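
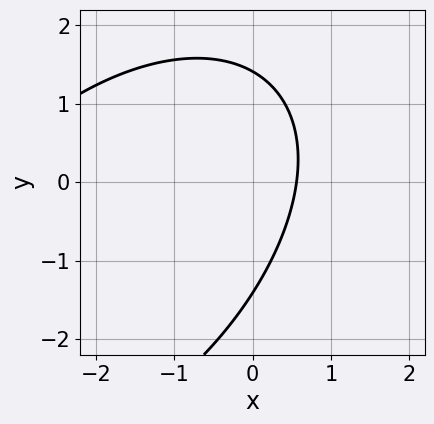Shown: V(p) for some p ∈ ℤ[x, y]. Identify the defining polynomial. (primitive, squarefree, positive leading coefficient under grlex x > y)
x^2 - x*y + y^2 + 3*x - 2

First, the degree is 2 — a generic line meets the curve in up to 2 points.
Finally, solving for integer coefficients yields p as stated.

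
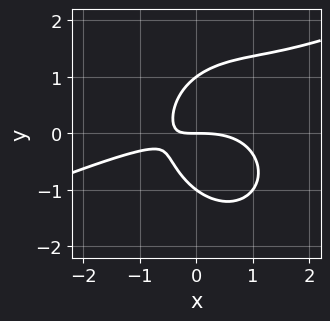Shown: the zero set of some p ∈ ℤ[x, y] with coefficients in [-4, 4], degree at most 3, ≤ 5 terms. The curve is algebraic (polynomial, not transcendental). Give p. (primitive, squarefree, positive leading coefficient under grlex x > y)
First, degree: the shape is more complex than any degree-2 curve, so deg p = 3.
Then, observable constraints: it crosses the x-axis at the gridline x = 0; among the integer gridlines, it crosses the y-axis at y ∈ {-1, 0, 1}.
Finally, matching integer coefficients to the picture gives p.

x^3 - 2*x^2*y - 2*y^3 + 3*x*y + 2*y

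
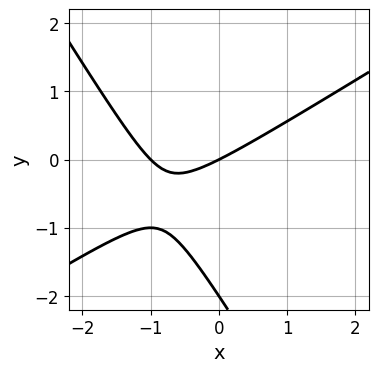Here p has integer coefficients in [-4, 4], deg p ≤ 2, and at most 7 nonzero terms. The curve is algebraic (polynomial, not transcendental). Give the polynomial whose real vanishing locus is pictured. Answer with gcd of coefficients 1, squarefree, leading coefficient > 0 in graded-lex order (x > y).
x^2 - x*y - y^2 + x - 2*y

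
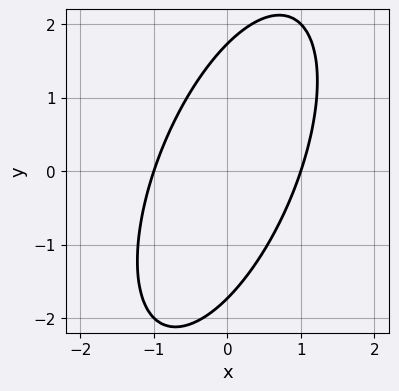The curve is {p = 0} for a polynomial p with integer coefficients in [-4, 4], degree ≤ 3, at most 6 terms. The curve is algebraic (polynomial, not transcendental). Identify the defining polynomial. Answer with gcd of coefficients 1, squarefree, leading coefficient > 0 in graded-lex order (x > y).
deg p = 2. A generic line meets the curve in up to 2 points.
Observable constraints: among the integer gridlines, it crosses the x-axis at x ∈ {-1, 1}.
Putting this together gives p.

3*x^2 - 2*x*y + y^2 - 3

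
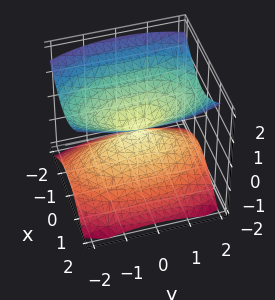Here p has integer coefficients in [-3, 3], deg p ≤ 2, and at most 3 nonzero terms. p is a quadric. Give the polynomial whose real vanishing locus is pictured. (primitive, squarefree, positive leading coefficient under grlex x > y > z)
First, there are 2 components.
Then, deg p = 2.
Then, symmetries: it's symmetric under z → −z, forcing even powers of z; the y ↦ −y reflection is a symmetry, so y appears only in even powers; mirror symmetry x ↦ −x ⇒ only even powers of x.
Next, reading off the gridlines: it meets the y-axis at y = 0 (among the integer gridlines); it meets the x-axis at x = 0 (among the integer gridlines); one z-axis crossing is at z = 0.
Finally, fitting integer coefficients to these (and the overall shape) gives p.

3*x^2 + y^2 - 3*z^2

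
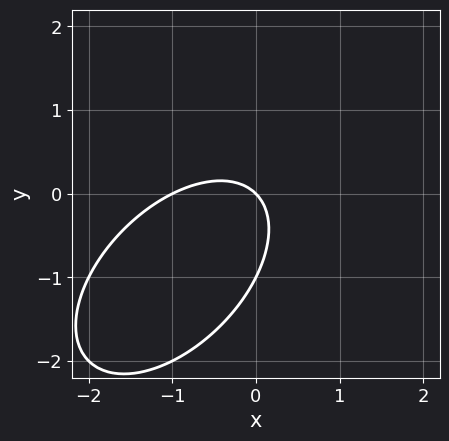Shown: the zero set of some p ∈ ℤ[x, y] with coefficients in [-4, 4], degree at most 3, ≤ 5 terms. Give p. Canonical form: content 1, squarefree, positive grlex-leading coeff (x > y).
x^2 - x*y + y^2 + x + y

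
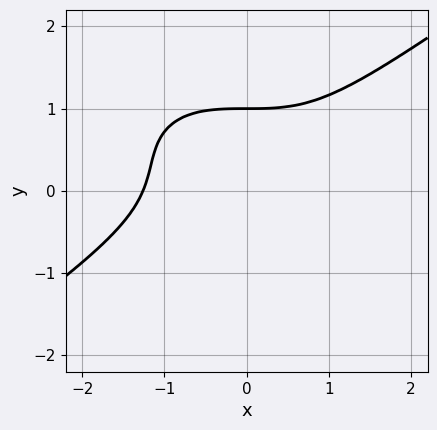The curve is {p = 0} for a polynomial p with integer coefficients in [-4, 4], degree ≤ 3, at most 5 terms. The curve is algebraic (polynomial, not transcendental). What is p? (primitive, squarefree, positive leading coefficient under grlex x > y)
First, the degree is 3 — a generic line meets the curve in up to 3 points.
Next, from the visible intercepts: it crosses the y-axis at the gridline y = 1.
Finally, putting this together gives p.

x^3 - 3*y^3 + 3*y^2 - 2*y + 2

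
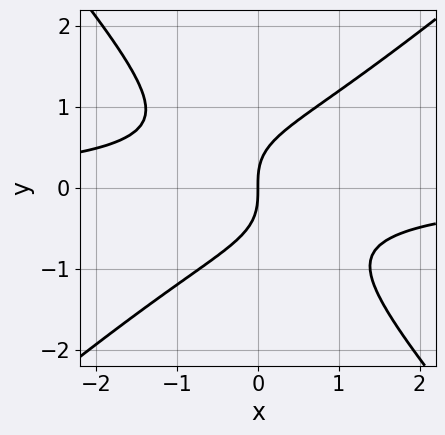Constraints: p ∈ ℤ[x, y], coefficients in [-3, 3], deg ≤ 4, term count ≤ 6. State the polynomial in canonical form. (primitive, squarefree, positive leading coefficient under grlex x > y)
3*x^2*y - x*y^2 - 3*y^3 + 3*x

1. Degree: the shape is more complex than any degree-2 curve, so deg p = 3.
2. From the axis intercepts and sections: it meets the x-axis at x = 0 (among the integer gridlines); it crosses the y-axis at the gridline y = 0.
3. Fitting integer coefficients to these (and the overall shape) gives p.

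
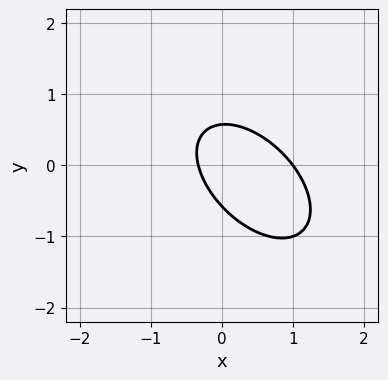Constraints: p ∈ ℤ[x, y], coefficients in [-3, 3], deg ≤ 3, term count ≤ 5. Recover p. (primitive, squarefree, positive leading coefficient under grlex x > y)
3*x^2 + 3*x*y + 3*y^2 - 2*x - 1

1. deg p = 2. A generic line meets the curve in up to 2 points.
2. From the axis intercepts and sections: it meets the x-axis at x = 1 (among the integer gridlines).
3. Matching integer coefficients to the picture gives p.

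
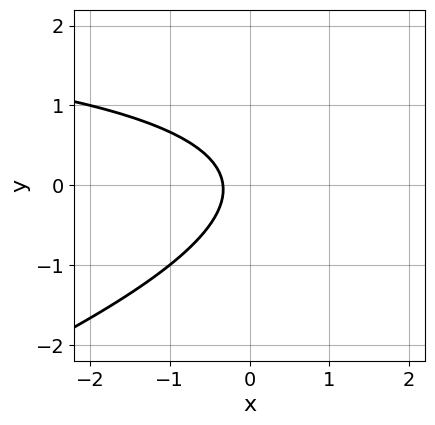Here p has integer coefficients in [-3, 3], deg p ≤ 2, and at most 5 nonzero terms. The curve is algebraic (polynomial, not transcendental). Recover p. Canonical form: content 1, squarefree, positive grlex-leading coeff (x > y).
x*y - 3*y^2 - 3*x - 1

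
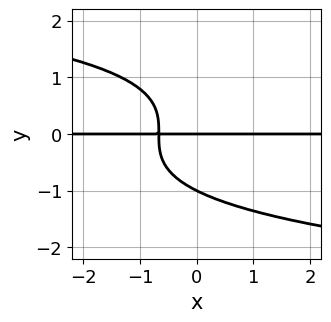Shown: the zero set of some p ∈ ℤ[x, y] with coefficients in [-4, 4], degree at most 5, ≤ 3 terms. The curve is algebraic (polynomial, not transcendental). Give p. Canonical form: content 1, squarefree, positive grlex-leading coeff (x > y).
2*y^4 + 3*x*y + 2*y

Degree: the shape is more complex than any degree-3 curve, so deg p = 4.
Checking where it meets the axes: every point of the x-axis in the box is on the curve; among the integer gridlines, it crosses the y-axis at y ∈ {-1, 0}.
Fitting integer coefficients to these (and the overall shape) gives p.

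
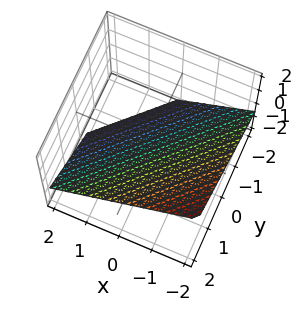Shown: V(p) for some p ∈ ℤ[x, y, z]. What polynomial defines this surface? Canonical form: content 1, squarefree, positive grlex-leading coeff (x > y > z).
2*x - 2*y + 3*z + 2

Degree: the surface is flat (a plane), so deg p = 1.
Against the integer gridlines: it meets the x-axis at x = -1 (among the integer gridlines); it meets the y-axis at y = 1 (among the integer gridlines).
The integer polynomial consistent with all of this is the stated p.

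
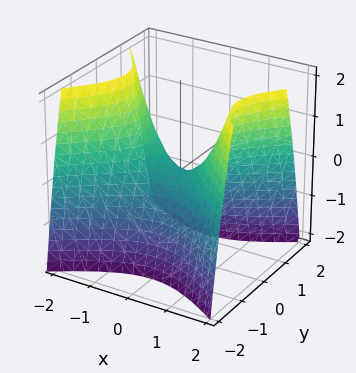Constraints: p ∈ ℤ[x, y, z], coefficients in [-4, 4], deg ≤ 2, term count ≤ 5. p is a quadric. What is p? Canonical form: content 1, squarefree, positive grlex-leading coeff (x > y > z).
2*x^2 - 3*y^2 - 2*z

The degree is 2 — a hyperbolic paraboloid; a quadric.
Symmetries: mirror symmetry y ↦ −y ⇒ only even powers of y; it's symmetric under x → −x, forcing even powers of x.
Checking where it meets the axes: it meets the z-axis at z = 0 (among the integer gridlines); it crosses the y-axis at the gridline y = 0; it meets the x-axis at x = 0 (among the integer gridlines).
Solving for integer coefficients yields p as stated.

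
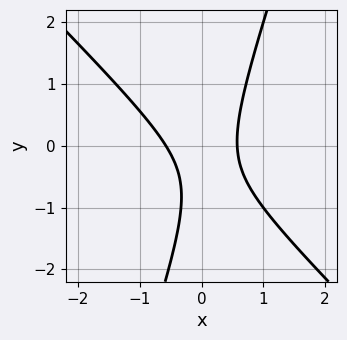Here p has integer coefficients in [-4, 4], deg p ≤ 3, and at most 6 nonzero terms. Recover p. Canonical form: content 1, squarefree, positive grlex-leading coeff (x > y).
3*x^2 + 2*x*y - y^2 - y - 1

1. Degree: the shape is more complex than any degree-1 curve, so deg p = 2.
2. From the axis intercepts and sections: no y-intercept at any integer in the box.
3. These observations pin down the coefficients.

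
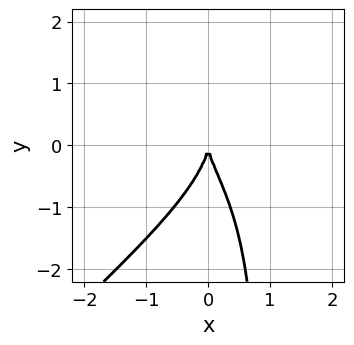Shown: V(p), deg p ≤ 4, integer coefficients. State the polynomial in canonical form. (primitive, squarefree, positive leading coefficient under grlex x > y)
x^2*y^2 - x*y^3 - x^2*y + y^3 + 3*x^2

First, the degree is 4 — no degree-3 curve has this shape.
Then, observable constraints: it crosses the x-axis at the gridline x = 0; it crosses the y-axis at the gridline y = 0.
Finally, solving for integer coefficients yields p as stated.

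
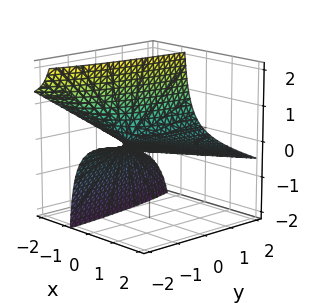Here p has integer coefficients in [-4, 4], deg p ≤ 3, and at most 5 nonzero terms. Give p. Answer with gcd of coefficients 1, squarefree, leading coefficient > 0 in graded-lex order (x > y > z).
x*y + 3*x*z + 3*z

(a) deg p = 2. A generic line meets the surface in up to 2 points.
(b) From the visible intercepts: one z-axis crossing is at z = 0; the visible x-axis segment lies entirely on the surface; the visible y-axis segment lies entirely on the surface.
(c) Together with the visible shape, these determine p as stated.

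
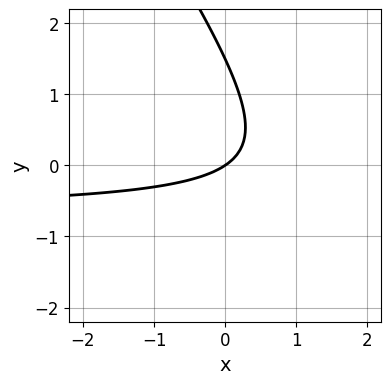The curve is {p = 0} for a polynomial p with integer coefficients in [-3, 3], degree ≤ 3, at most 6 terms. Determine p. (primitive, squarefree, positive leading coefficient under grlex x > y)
3*x*y + 2*y^2 + 2*x - 3*y

Degree: no degree-1 curve has this shape, so deg p = 2.
From the visible intercepts: it meets the x-axis at x = 0 (among the integer gridlines); it meets the y-axis at y = 0 (among the integer gridlines).
Solving for integer coefficients yields p as stated.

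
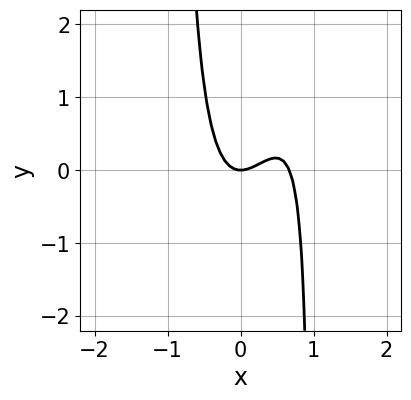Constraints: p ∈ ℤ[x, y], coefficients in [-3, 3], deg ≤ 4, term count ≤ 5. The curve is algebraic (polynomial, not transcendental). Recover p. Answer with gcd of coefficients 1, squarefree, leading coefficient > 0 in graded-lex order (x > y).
3*x^3 - x^2*y - 2*x^2 + y

deg p = 3.
From the axis intercepts and sections: it meets the x-axis at x = 0 (among the integer gridlines); it crosses the y-axis at the gridline y = 0.
Putting this together gives p.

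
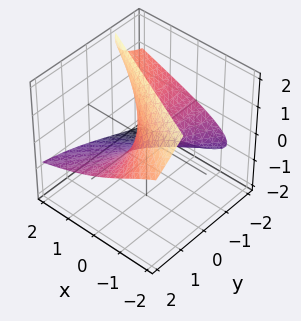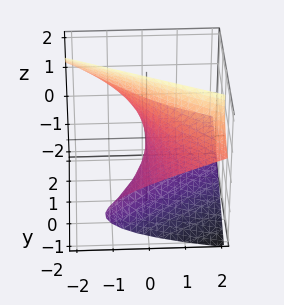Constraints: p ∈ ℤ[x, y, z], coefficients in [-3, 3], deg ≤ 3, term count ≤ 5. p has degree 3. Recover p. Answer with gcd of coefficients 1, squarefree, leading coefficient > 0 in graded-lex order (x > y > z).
1. Degree: the shape is more complex than any degree-2 surface, so deg p = 3.
2. From the axis intercepts and sections: one x-axis crossing is at x = 0; every point of the y-axis in the box is on the surface; the z-axis gridline crossings are at z ∈ {0, 2}.
3. Assembling these constraints gives the stated polynomial.

z^3 + 3*y*z - 2*z^2 + 3*x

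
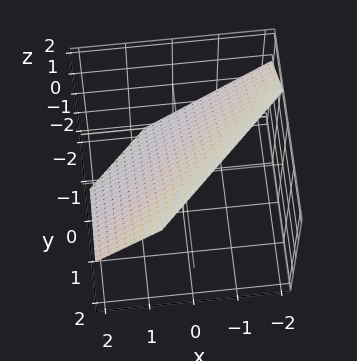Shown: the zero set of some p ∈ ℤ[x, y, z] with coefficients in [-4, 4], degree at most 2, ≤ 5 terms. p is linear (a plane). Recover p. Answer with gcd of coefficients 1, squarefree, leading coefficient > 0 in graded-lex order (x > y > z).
1. Degree: every cross-section is a straight line — this is a plane, so deg p = 1.
2. Solving for integer coefficients yields p as stated.

3*x - 3*y + 3*z - 2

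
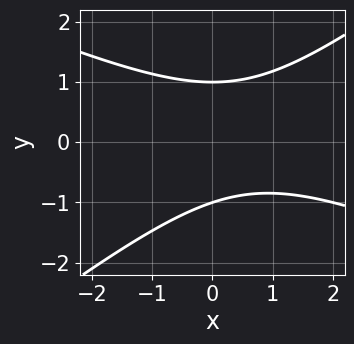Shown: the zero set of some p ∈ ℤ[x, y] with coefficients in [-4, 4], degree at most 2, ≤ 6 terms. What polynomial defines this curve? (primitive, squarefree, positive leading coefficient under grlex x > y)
(a) Degree: the shape is more complex than any degree-1 curve, so deg p = 2.
(b) Checking where it meets the axes: the y-axis gridline crossings are at y ∈ {-1, 1}; the curve avoids every integer x-axis point in the box.
(c) Matching integer coefficients to the picture gives p.

x^2 + x*y - 3*y^2 - x + 3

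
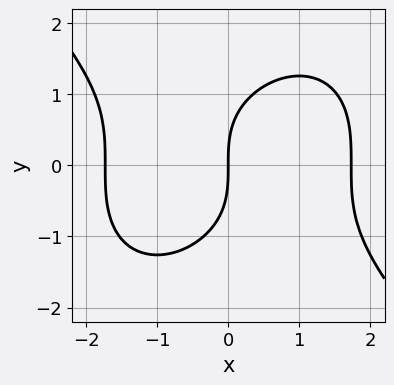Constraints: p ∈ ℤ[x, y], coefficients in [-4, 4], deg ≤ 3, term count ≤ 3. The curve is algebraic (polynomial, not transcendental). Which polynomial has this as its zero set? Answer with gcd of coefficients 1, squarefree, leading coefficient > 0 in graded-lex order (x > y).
1. deg p = 3. The shape is more complex than any degree-2 curve.
2. From the visible intercepts: it meets the y-axis at y = 0 (among the integer gridlines); one x-axis crossing is at x = 0.
3. Assembling these constraints gives the stated polynomial.

x^3 + y^3 - 3*x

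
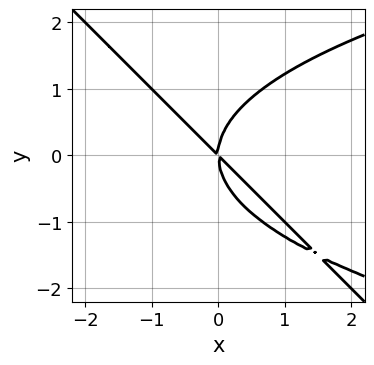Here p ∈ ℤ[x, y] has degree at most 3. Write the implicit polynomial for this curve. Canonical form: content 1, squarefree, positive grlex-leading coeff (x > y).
2*x*y^2 + 2*y^3 - 3*x^2 - 3*x*y

1. deg p = 3. The shape is more complex than any degree-2 curve.
2. From the visible intercepts: one x-axis crossing is at x = 0; it meets the y-axis at y = 0 (among the integer gridlines).
3. These observations pin down the coefficients.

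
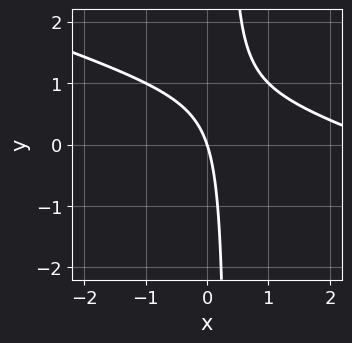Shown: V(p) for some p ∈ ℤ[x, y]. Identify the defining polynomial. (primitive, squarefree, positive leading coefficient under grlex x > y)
x^2 + 3*x*y - 3*x - y

First, deg p = 2. No degree-1 curve has this shape.
Next, checking where it meets the axes: one y-axis crossing is at y = 0; it meets the x-axis at x = 0 (among the integer gridlines).
Finally, these observations pin down the coefficients.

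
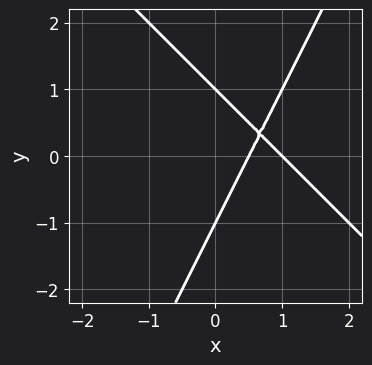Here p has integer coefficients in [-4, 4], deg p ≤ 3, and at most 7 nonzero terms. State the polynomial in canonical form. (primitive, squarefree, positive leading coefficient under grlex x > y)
The degree is 2 — a generic line meets the curve in up to 2 points.
Reading off the gridlines: it crosses the x-axis at the gridline x = 1; among the integer gridlines, it crosses the y-axis at y ∈ {-1, 1}.
Solving for integer coefficients yields p as stated.

2*x^2 + x*y - y^2 - 3*x + 1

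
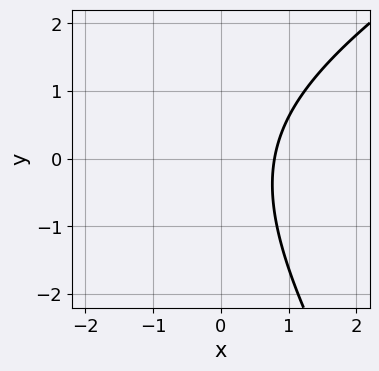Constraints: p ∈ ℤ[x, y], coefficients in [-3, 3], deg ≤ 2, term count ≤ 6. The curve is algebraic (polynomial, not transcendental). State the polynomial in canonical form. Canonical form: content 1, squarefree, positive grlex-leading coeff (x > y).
deg p = 2. A generic line meets the curve in up to 2 points.
From the axis intercepts and sections: it misses every integer gridline on the y-axis.
Fitting integer coefficients to these (and the overall shape) gives p.

x^2 - x*y - y^2 + 3*x - 3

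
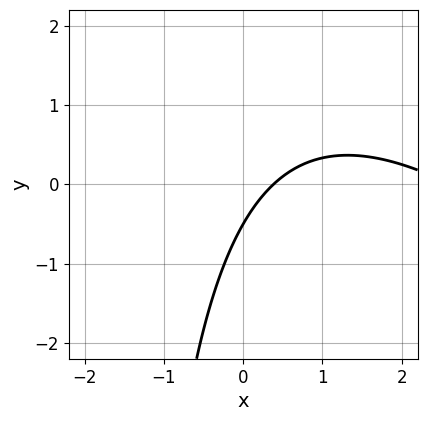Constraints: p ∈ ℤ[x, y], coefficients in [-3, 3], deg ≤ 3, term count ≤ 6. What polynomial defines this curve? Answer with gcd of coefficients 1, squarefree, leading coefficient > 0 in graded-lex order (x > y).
First, degree: no degree-1 curve has this shape, so deg p = 2.
Finally, the integer polynomial consistent with all of this is the stated p.

x^2 + x*y - 3*x + 2*y + 1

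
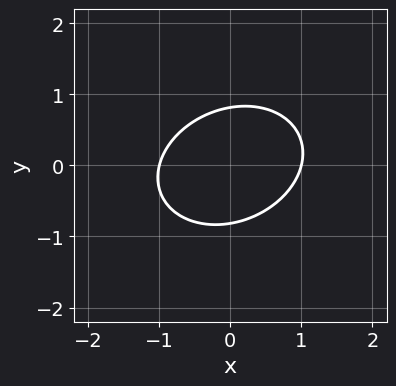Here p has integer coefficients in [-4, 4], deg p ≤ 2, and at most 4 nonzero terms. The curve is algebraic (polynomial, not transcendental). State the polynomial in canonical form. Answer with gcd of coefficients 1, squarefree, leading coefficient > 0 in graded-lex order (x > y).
2*x^2 - x*y + 3*y^2 - 2

1. deg p = 2.
2. Against the integer gridlines: the x-axis gridline crossings are at x ∈ {-1, 1}.
3. Together with the visible shape, these determine p as stated.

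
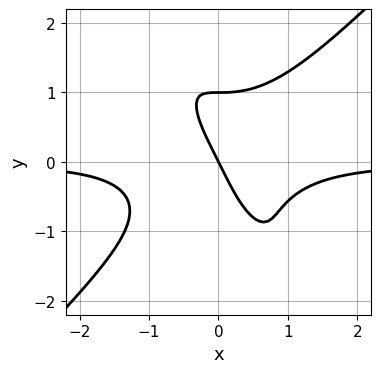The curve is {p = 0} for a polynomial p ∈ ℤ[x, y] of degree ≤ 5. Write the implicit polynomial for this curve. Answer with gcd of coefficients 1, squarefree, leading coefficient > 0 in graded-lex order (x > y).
The degree is 4 — a generic line meets the curve in up to 4 points.
Reading off the gridlines: the y-axis gridline crossings are at y ∈ {0, 1}; it meets the x-axis at x = 0 (among the integer gridlines).
Solving for integer coefficients yields p as stated.

3*x^3*y - 2*x*y^3 - y^4 + 2*x + y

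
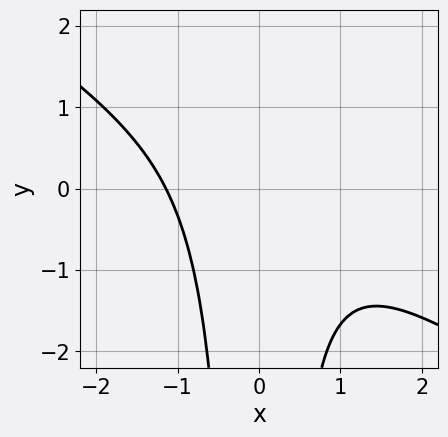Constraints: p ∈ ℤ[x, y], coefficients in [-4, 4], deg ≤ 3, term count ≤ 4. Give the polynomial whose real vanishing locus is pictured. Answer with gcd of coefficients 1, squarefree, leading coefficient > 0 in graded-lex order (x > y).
1. The degree is 3 — a generic line meets the curve in up to 3 points.
2. Reading off the gridlines: it misses every integer gridline on the y-axis.
3. Matching integer coefficients to the picture gives p.

2*x^3 + 3*x^2*y + 3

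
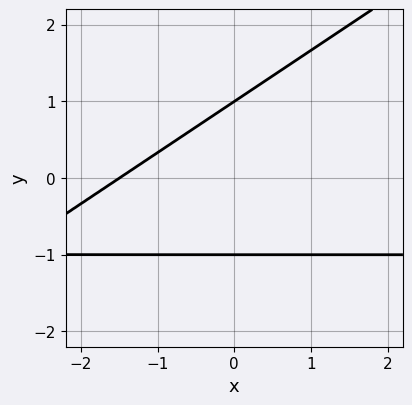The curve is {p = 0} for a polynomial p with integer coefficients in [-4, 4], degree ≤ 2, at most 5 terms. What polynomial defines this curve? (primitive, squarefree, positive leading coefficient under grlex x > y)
(a) Degree: the shape is more complex than any degree-1 curve, so deg p = 2.
(b) From the visible intercepts: among the integer gridlines, it crosses the y-axis at y ∈ {-1, 1}.
(c) Putting this together gives p.

2*x*y - 3*y^2 + 2*x + 3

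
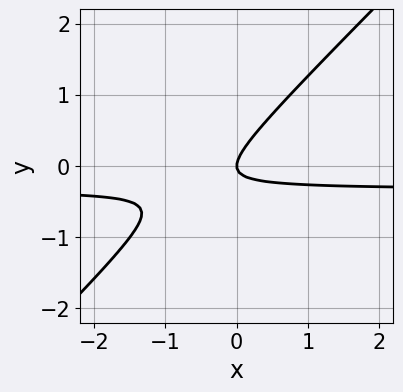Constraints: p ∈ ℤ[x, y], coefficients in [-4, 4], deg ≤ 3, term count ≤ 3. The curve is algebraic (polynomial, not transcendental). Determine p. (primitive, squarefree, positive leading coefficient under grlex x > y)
3*x*y - 3*y^2 + x

1. The degree is 2 — no degree-1 curve has this shape.
2. Reading off the gridlines: it crosses the y-axis at the gridline y = 0; it meets the x-axis at x = 0 (among the integer gridlines).
3. Solving for integer coefficients yields p as stated.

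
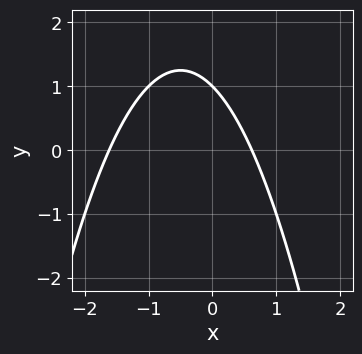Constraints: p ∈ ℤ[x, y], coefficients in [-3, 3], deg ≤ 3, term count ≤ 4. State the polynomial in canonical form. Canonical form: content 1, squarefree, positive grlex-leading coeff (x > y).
1. deg p = 2. No degree-1 curve has this shape.
2. Against the integer gridlines: one y-axis crossing is at y = 1.
3. These observations pin down the coefficients.

x^2 + x + y - 1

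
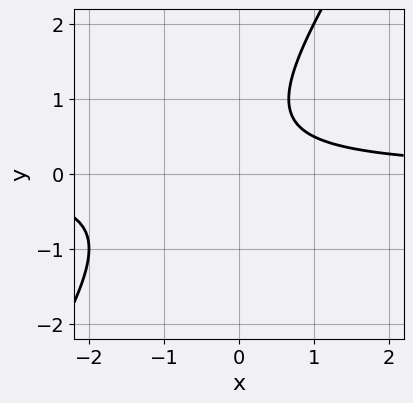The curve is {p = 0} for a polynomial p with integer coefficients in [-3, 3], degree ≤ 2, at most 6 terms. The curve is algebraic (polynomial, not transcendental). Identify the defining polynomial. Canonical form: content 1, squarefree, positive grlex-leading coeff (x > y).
1. The degree is 2 — a generic line meets the curve in up to 2 points.
2. From the visible intercepts: it misses every integer gridline on the x-axis; no y-intercept at any integer in the box.
3. Solving for integer coefficients yields p as stated.

3*x*y - 2*y^2 + 2*y - 2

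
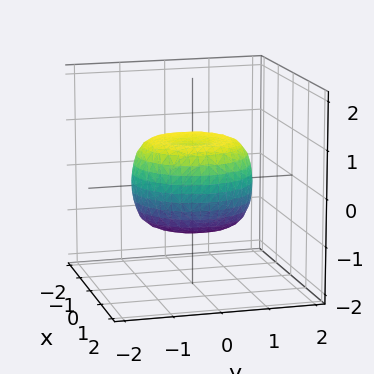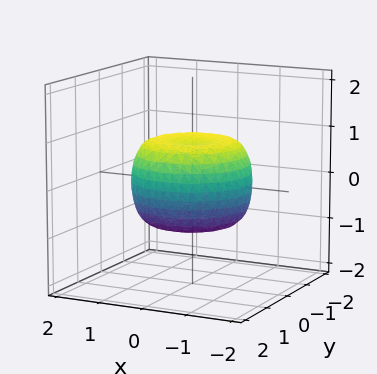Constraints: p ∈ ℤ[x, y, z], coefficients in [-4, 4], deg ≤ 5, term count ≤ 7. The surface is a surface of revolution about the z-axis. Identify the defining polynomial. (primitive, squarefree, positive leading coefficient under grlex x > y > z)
2*x^4 + 4*x^2*y^2 + 2*y^4 - 2*x^2 - 2*y^2 + 3*z^2 - 2

1. deg p = 4. No degree-3 surface has this shape.
2. By symmetry, the z-axis is an axis of rotation, so x and y enter only as x² + y².
3. Reading off the gridlines: a circular section at z = 0 has radius between 1 and 2.
4. Assembling these constraints gives the stated polynomial.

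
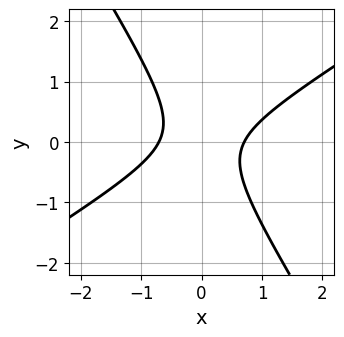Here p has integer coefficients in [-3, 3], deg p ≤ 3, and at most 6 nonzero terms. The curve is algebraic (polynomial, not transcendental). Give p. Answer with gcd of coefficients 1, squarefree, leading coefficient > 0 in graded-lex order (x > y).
2*x^2 - 2*x*y - 2*y^2 - 1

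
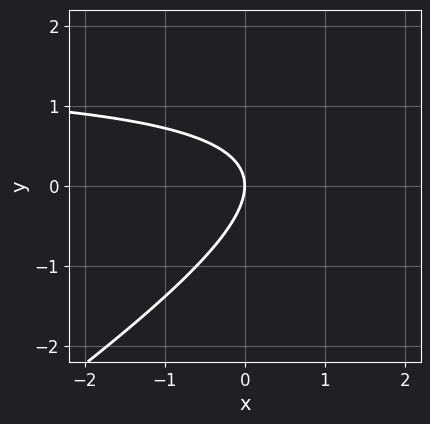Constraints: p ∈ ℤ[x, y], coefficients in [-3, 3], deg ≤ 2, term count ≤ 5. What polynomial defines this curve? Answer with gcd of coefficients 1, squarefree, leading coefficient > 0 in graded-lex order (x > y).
Degree: a generic line meets the curve in up to 2 points, so deg p = 2.
Reading off the gridlines: it meets the y-axis at y = 0 (among the integer gridlines); it meets the x-axis at x = 0 (among the integer gridlines).
Together with the visible shape, these determine p as stated.

2*x*y - 3*y^2 - 3*x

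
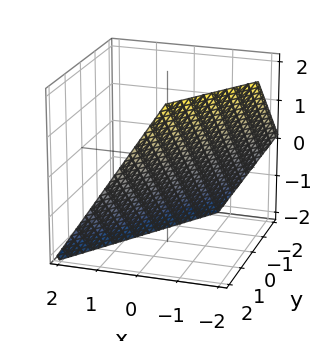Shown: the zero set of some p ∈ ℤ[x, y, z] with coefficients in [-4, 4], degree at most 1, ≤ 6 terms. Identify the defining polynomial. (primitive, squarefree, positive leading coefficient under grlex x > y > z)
The degree is 1 — every cross-section is a straight line — this is a plane.
Observable constraints: it meets the z-axis at z = -1 (among the integer gridlines); one y-axis crossing is at y = 1.
Assembling these constraints gives the stated polynomial.

3*x - 2*y + 2*z + 2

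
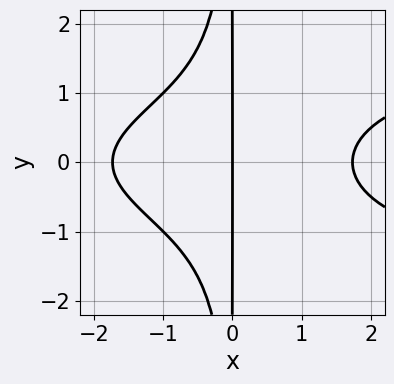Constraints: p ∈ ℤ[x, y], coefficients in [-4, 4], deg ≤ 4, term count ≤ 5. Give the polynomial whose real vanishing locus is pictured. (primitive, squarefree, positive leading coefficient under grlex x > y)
(a) The degree is 4 — no degree-3 curve has this shape.
(b) Symmetries: the y ↦ −y reflection is a symmetry, so y appears only in even powers.
(c) Observable constraints: it crosses the x-axis at the gridline x = 0; every point of the y-axis in the box is on the curve.
(d) The integer polynomial consistent with all of this is the stated p.

2*x^2*y^2 - x^3 + 3*x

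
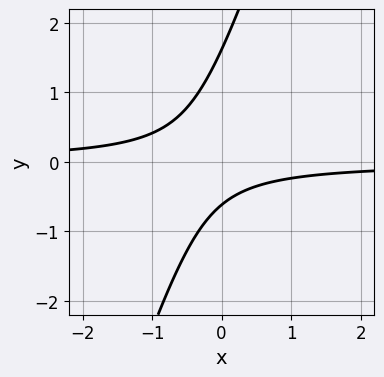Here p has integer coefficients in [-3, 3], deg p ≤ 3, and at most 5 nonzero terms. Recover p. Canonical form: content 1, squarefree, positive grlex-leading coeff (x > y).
The degree is 2 — no degree-1 curve has this shape.
From the visible intercepts: the curve avoids every integer x-axis point in the box.
Fitting integer coefficients to these (and the overall shape) gives p.

3*x*y - y^2 + y + 1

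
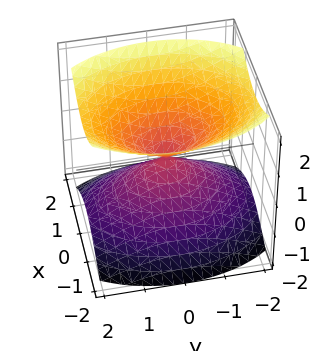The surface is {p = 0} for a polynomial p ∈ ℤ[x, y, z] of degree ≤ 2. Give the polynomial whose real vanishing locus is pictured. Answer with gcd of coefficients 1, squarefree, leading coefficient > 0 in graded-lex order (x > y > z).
(a) There are 2 components. They look like related sheets of one shape, so recover p as a whole.
(b) deg p = 2. A double cone through the origin; a quadric.
(c) Symmetries: mirror symmetry z ↦ −z ⇒ only even powers of z; mirror symmetry y ↦ −y ⇒ only even powers of y; the x ↦ −x reflection is a symmetry, so x appears only in even powers.
(d) From the visible intercepts: it crosses the y-axis at the gridline y = 0; it meets the x-axis at x = 0 (among the integer gridlines).
(e) Assembling these constraints gives the stated polynomial.

2*x^2 + y^2 - 2*z^2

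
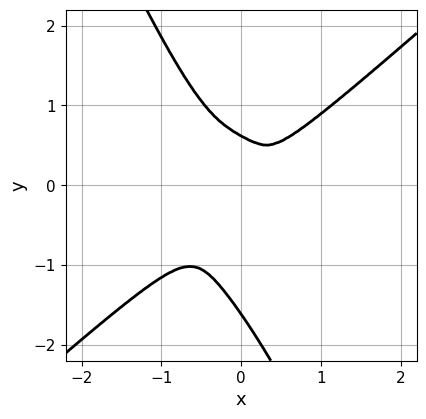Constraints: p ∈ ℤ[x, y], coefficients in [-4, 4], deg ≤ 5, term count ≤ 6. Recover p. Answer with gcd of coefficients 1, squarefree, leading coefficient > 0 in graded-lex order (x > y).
2*x^4 - 2*x*y^3 - y^4 - y^3 + y^2

First, the degree is 4 — the shape is more complex than any degree-3 curve.
Finally, putting this together gives p.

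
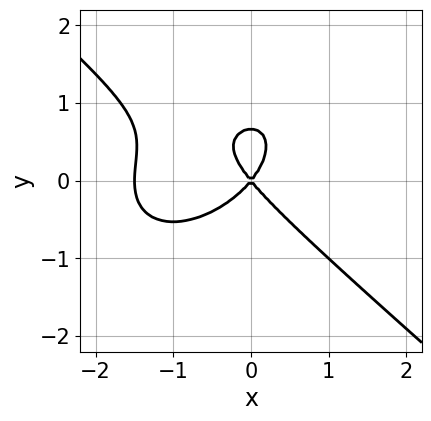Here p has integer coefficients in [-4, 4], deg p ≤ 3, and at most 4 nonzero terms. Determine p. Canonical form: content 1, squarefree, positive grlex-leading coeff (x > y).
(a) Degree: the shape is more complex than any degree-2 curve, so deg p = 3.
(b) Reading off the gridlines: it crosses the y-axis at the gridline y = 0; it meets the x-axis at x = 0 (among the integer gridlines).
(c) Together with the visible shape, these determine p as stated.

2*x^3 + 3*y^3 + 3*x^2 - 2*y^2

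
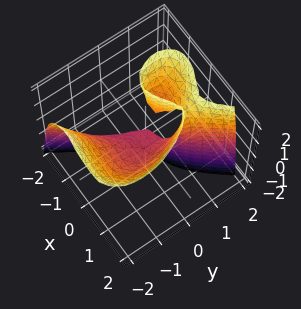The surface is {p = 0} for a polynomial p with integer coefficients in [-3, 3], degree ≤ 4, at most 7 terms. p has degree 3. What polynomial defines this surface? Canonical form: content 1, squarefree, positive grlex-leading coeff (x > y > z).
2*x^3 - y^3 - x*z + 2*y*z - z

The degree is 3 — the shape is more complex than any degree-2 surface.
Reading off the gridlines: it crosses the y-axis at the gridline y = 0; it meets the x-axis at x = 0 (among the integer gridlines).
Putting this together gives p.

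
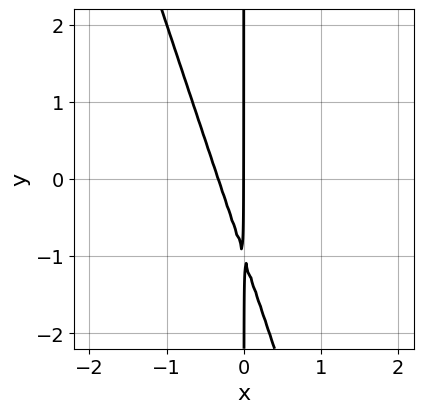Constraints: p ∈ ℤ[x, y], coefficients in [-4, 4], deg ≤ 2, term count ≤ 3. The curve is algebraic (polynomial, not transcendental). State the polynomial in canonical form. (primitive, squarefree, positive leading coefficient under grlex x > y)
3*x^2 + x*y + x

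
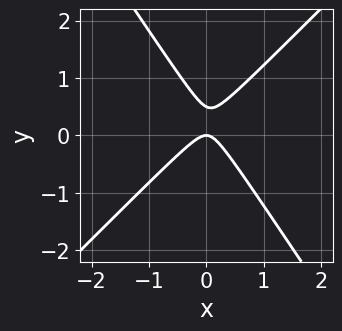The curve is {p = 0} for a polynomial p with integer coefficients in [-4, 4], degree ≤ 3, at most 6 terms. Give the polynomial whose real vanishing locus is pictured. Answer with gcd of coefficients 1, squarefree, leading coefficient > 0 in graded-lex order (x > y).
3*x^2 - x*y - 2*y^2 + y

1. The degree is 2 — no degree-1 curve has this shape.
2. Checking where it meets the axes: it meets the y-axis at y = 0 (among the integer gridlines); one x-axis crossing is at x = 0.
3. Assembling these constraints gives the stated polynomial.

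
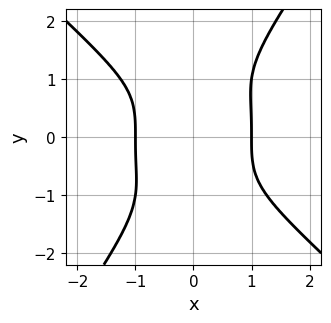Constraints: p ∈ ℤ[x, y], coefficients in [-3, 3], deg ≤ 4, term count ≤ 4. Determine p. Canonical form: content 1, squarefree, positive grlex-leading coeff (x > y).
1. deg p = 4. A generic line meets the curve in up to 4 points.
2. Against the integer gridlines: among the integer gridlines, it crosses the x-axis at x ∈ {-1, 1}; it misses every integer gridline on the y-axis.
3. Fitting integer coefficients to these (and the overall shape) gives p.

3*x^4 + 2*x*y^3 - 2*y^4 - 3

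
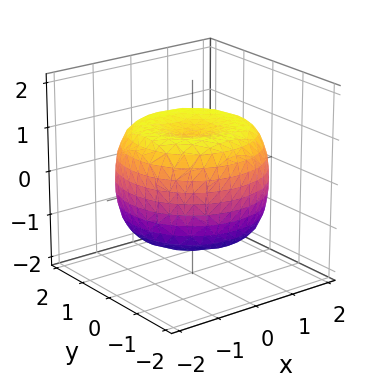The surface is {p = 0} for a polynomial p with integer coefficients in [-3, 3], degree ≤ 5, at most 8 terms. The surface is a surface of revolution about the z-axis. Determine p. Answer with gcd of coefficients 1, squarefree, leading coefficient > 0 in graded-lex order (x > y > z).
x^4 + 2*x^2*y^2 + y^4 - 2*x^2 - 2*y^2 + 2*z^2 - 2

(a) Degree: a generic line meets the surface in up to 4 points, so deg p = 4.
(b) Symmetries: rotational symmetry about the z-axis ⇒ p depends on x, y only through x² + y².
(c) Checking where it meets the axes: a circular section at z = 1 has radius between 1 and 2; the z-axis gridline crossings are at z ∈ {-1, 1}.
(d) The integer polynomial consistent with all of this is the stated p.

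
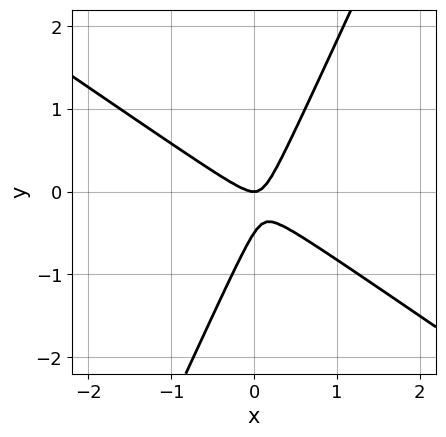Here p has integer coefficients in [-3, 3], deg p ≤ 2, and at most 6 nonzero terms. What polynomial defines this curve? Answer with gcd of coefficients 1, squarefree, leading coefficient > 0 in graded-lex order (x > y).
The degree is 2 — the shape is more complex than any degree-1 curve.
Observable constraints: it crosses the y-axis at the gridline y = 0; one x-axis crossing is at x = 0.
These observations pin down the coefficients.

3*x^2 + 3*x*y - 2*y^2 - y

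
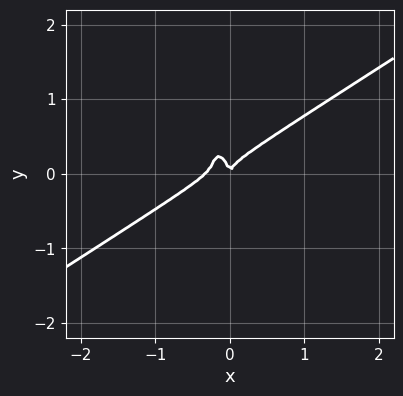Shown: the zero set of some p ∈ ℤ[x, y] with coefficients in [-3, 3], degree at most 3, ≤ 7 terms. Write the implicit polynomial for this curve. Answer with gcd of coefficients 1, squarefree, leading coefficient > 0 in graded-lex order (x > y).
3*x^3 - 3*x^2*y - 2*x*y^2 - y^3 + x^2

deg p = 3.
Checking where it meets the axes: one y-axis crossing is at y = 0; one x-axis crossing is at x = 0.
These observations pin down the coefficients.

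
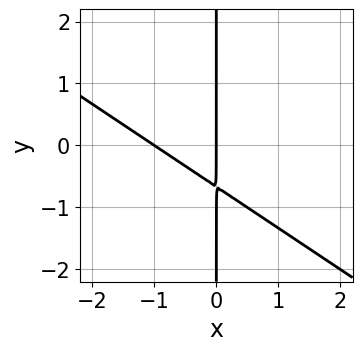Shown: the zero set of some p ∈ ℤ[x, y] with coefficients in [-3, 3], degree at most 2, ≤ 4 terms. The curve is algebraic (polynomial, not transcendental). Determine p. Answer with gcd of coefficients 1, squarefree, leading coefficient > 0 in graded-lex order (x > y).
2*x^2 + 3*x*y + 2*x

1. Degree: a generic line meets the curve in up to 2 points, so deg p = 2.
2. Checking where it meets the axes: among the integer gridlines, it crosses the x-axis at x ∈ {-1, 0}; the visible y-axis segment lies entirely on the curve.
3. Solving for integer coefficients yields p as stated.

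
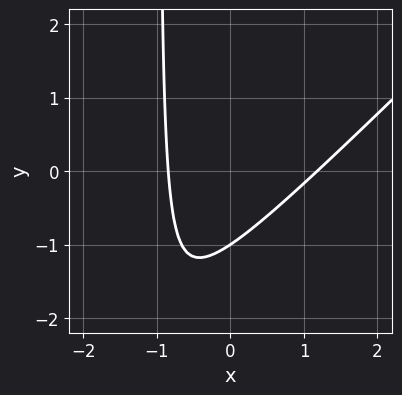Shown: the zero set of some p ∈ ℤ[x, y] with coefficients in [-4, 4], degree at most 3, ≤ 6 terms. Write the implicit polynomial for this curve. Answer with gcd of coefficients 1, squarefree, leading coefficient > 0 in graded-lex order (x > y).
(a) Degree: a generic line meets the curve in up to 2 points, so deg p = 2.
(b) Checking where it meets the axes: one y-axis crossing is at y = -1.
(c) These observations pin down the coefficients.

3*x^2 - 3*x*y - x - 3*y - 3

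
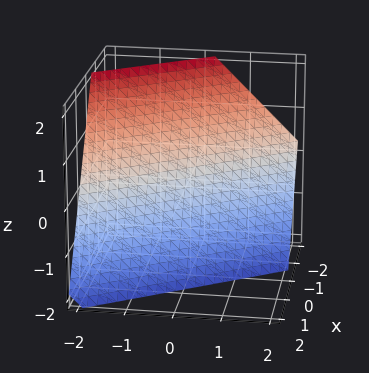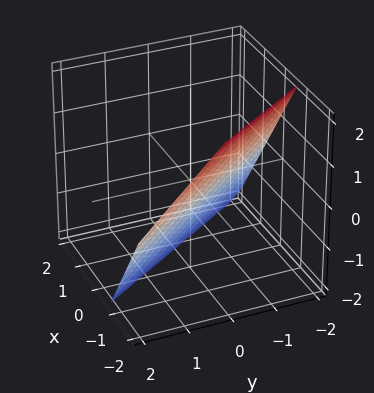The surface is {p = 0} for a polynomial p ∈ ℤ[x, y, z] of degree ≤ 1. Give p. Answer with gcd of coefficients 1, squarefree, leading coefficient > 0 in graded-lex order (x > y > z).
(a) Degree: the surface is flat (a plane), so deg p = 1.
(b) Observable constraints: one z-axis crossing is at z = -1; it meets the y-axis at y = -1 (among the integer gridlines).
(c) The integer polynomial consistent with all of this is the stated p.

3*x + 2*y + 2*z + 2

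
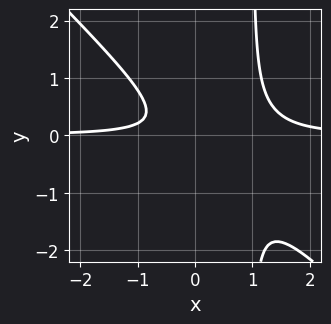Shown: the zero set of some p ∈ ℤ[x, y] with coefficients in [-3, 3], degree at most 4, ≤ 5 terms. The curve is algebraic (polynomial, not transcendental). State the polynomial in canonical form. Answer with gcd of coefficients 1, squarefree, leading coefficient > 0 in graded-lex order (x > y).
(a) Degree: no degree-2 curve has this shape, so deg p = 3.
(b) Observable constraints: it misses every integer gridline on the x-axis; no y-intercept at any integer in the box.
(c) Solving for integer coefficients yields p as stated.

3*x^2*y + 3*x*y^2 - 3*x*y - 3*y^2 - 1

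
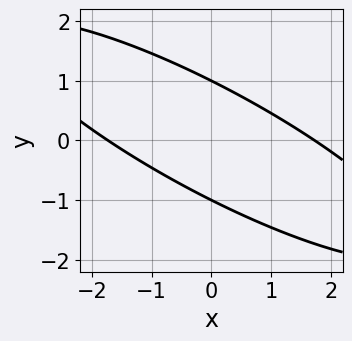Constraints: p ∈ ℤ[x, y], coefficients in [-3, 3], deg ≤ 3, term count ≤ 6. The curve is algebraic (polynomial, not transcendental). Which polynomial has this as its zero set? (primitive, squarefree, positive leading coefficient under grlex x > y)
x^2 + 3*x*y + 3*y^2 - 3

1. The degree is 2 — a generic line meets the curve in up to 2 points.
2. From the visible intercepts: the y-axis gridline crossings are at y ∈ {-1, 1}.
3. Matching integer coefficients to the picture gives p.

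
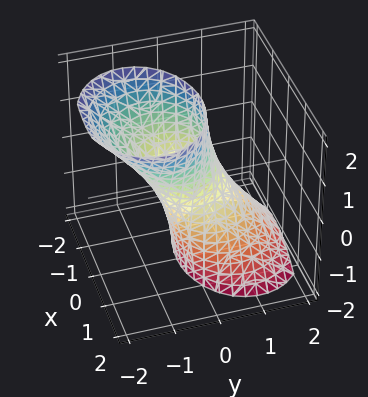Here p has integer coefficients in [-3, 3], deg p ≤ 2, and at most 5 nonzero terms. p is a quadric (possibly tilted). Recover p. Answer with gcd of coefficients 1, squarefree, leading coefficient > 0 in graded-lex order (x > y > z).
The degree is 2 — the shape is more complex than any degree-1 surface.
From the visible intercepts: the surface avoids every integer z-axis point in the box; the x-axis gridline crossings are at x ∈ {-1, 1}.
Assembling these constraints gives the stated polynomial.

2*x^2 + 3*y^2 + 3*y*z - 2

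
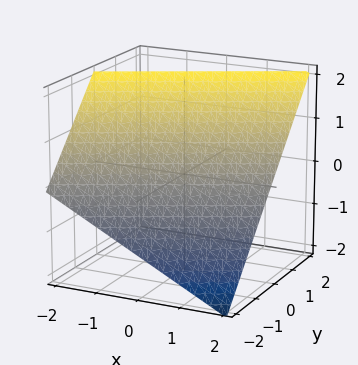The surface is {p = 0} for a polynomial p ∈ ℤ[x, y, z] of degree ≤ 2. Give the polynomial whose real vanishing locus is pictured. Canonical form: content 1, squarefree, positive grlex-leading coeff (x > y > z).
x - 2*y + 2*z - 2

deg p = 1.
Checking where it meets the axes: it crosses the z-axis at the gridline z = 1; one y-axis crossing is at y = -1; it crosses the x-axis at the gridline x = 2.
Putting this together gives p.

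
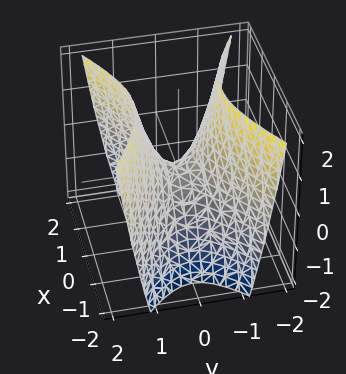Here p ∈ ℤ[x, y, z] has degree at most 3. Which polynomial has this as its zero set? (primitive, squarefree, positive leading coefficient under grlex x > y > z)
First, deg p = 2.
Then, symmetries: the x ↦ −x reflection is a symmetry, so x appears only in even powers; the y ↦ −y reflection is a symmetry, so y appears only in even powers.
Then, against the integer gridlines: it crosses the y-axis at the gridline y = 0; it crosses the z-axis at the gridline z = 0.
Finally, fitting integer coefficients to these (and the overall shape) gives p.

x^2 - 2*y^2 + z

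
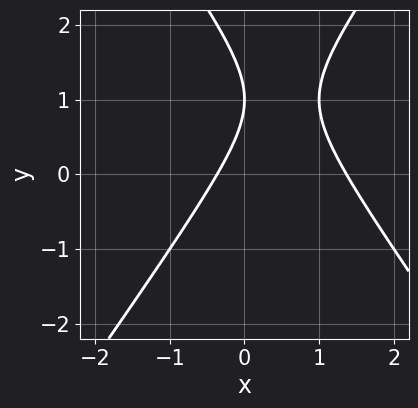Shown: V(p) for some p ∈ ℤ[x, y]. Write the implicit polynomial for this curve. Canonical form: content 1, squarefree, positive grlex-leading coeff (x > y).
2*x^2 - y^2 - 2*x + 2*y - 1

First, degree: a generic line meets the curve in up to 2 points, so deg p = 2.
Next, against the integer gridlines: it crosses the y-axis at the gridline y = 1.
Finally, the integer polynomial consistent with all of this is the stated p.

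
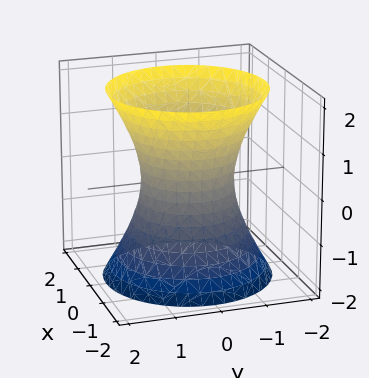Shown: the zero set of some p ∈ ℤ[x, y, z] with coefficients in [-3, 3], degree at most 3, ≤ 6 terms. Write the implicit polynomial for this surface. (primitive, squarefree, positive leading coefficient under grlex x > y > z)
First, degree: one connected sheet with a waist; a quadric, so deg p = 2.
Next, symmetry: every cross-section ⟂ z is a circle, so x, y appear only via x² + y²; the z ↦ −z reflection is a symmetry, so z appears only in even powers.
Then, reading off the gridlines: it misses every integer gridline on the z-axis; a circular section at z = 2 has radius between 1 and 2; among the integer gridlines, it crosses the x-axis at x ∈ {-1, 1}.
Finally, assembling these constraints gives the stated polynomial. Check: (0, -1, 0) on the y-axis lies on the surface, and p(0, -1, 0) = 0. ✓

2*x^2 + 2*y^2 - z^2 - 2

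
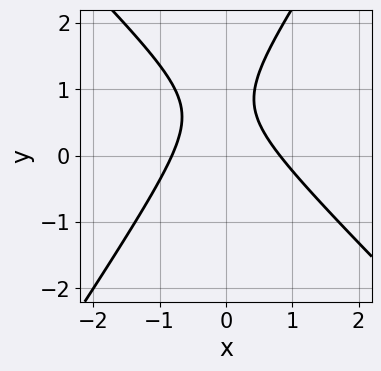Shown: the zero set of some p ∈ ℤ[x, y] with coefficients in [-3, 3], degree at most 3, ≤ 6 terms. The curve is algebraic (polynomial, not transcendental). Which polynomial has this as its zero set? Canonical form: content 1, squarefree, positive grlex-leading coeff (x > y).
(a) The degree is 2 — the shape is more complex than any degree-1 curve.
(b) Reading off the gridlines: it misses every integer gridline on the y-axis.
(c) Solving for integer coefficients yields p as stated.

3*x^2 + x*y - 2*y^2 + 3*y - 2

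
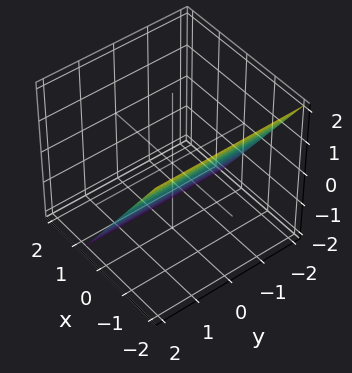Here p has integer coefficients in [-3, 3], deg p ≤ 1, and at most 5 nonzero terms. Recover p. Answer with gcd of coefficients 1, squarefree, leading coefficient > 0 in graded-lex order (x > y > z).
3*x + 2*z + 2

(a) Degree: every cross-section is a straight line — this is a plane, so deg p = 1.
(b) Against the integer gridlines: the surface avoids every integer y-axis point in the box; it crosses the z-axis at the gridline z = -1.
(c) Solving for integer coefficients yields p as stated.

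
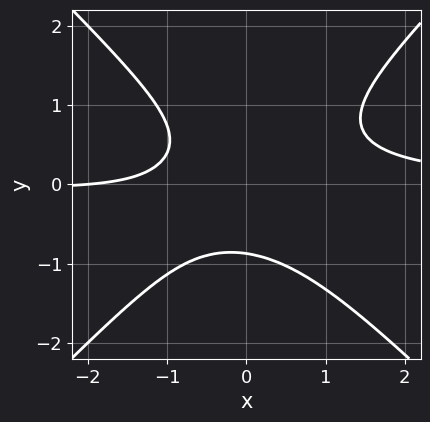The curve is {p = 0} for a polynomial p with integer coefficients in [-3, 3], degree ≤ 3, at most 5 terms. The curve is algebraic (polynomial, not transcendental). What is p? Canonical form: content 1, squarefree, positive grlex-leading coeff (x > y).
Degree: no degree-2 curve has this shape, so deg p = 3.
Observable constraints: one x-axis crossing is at x = -2.
Assembling these constraints gives the stated polynomial.

3*x^2*y - 3*y^3 - x - 2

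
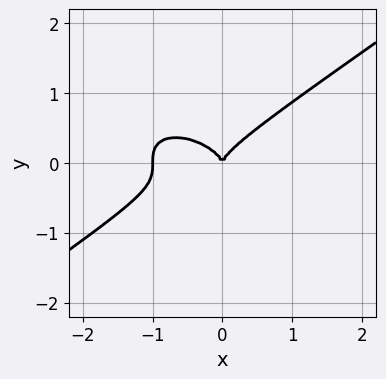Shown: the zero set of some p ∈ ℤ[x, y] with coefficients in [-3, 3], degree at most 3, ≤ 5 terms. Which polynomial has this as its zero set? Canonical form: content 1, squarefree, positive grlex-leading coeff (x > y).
x^3 - 3*y^3 + x^2

1. Degree: the shape is more complex than any degree-2 curve, so deg p = 3.
2. From the axis intercepts and sections: among the integer gridlines, it crosses the x-axis at x ∈ {-1, 0}; it crosses the y-axis at the gridline y = 0.
3. The integer polynomial consistent with all of this is the stated p.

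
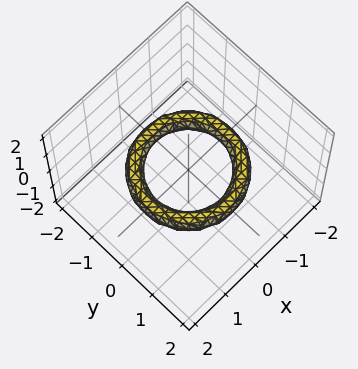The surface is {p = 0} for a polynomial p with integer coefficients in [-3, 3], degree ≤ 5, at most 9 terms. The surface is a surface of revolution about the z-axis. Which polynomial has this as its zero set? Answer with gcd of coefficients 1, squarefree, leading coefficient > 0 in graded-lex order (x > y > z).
x^4 + 2*x^2*y^2 + y^4 - 3*x^2 - 3*y^2 + 3*z^2 + 2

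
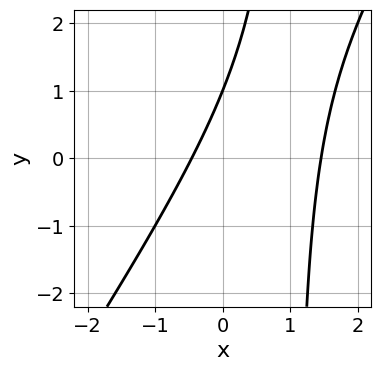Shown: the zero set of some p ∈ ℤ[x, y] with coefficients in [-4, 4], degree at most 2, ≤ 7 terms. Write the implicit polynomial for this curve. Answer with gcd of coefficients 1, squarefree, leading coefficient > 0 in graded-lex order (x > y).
3*x^2 - 2*x*y - 3*x + 2*y - 2

The degree is 2 — no degree-1 curve has this shape.
Observable constraints: one y-axis crossing is at y = 1.
Fitting integer coefficients to these (and the overall shape) gives p.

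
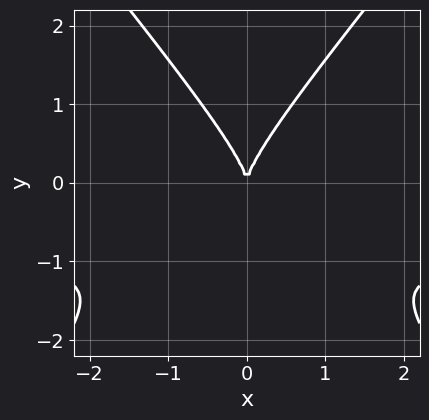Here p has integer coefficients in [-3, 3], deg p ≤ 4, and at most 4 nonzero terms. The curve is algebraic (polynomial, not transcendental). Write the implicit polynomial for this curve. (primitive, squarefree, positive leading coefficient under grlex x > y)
First, the degree is 3 — no degree-2 curve has this shape.
Next, symmetries: mirror symmetry x ↦ −x ⇒ only even powers of x.
Next, against the integer gridlines: it meets the y-axis at y = 0 (among the integer gridlines); it meets the x-axis at x = 0 (among the integer gridlines).
Finally, solving for integer coefficients yields p as stated.

3*x^2*y - 2*y^3 + 3*x^2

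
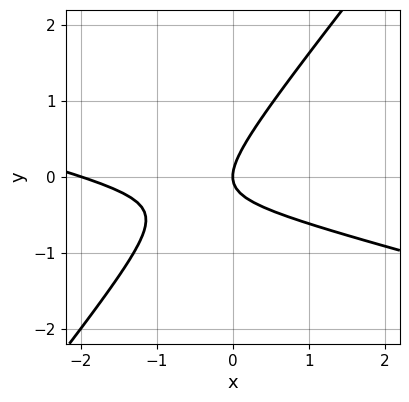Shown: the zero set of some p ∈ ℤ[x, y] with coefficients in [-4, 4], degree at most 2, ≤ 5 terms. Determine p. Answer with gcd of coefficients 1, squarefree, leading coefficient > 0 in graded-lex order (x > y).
First, deg p = 2. A generic line meets the curve in up to 2 points.
Next, reading off the gridlines: it crosses the y-axis at the gridline y = 0; among the integer gridlines, it crosses the x-axis at x ∈ {-2, 0}.
Finally, these observations pin down the coefficients.

x^2 + 3*x*y - 3*y^2 + 2*x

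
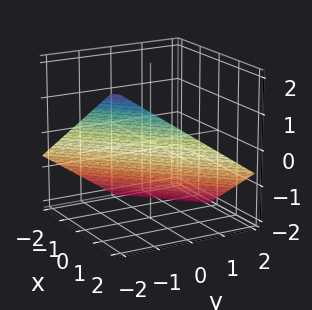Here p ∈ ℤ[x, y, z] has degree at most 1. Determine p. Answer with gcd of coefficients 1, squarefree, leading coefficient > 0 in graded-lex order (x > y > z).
2*x - 2*y - 3*z - 2

(a) Degree: every cross-section is a straight line — this is a plane, so deg p = 1.
(b) Reading off the gridlines: one y-axis crossing is at y = -1; it crosses the x-axis at the gridline x = 1.
(c) The integer polynomial consistent with all of this is the stated p.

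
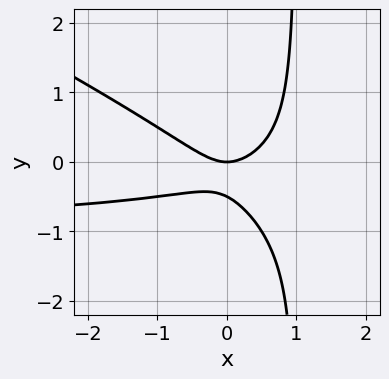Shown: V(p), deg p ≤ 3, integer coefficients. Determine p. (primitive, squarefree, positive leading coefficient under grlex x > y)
1. Degree: no degree-2 curve has this shape, so deg p = 3.
2. From the axis intercepts and sections: one x-axis crossing is at x = 0; it crosses the y-axis at the gridline y = 0.
3. Fitting integer coefficients to these (and the overall shape) gives p.

x^2*y + 2*x*y^2 + x^2 - 2*y^2 - y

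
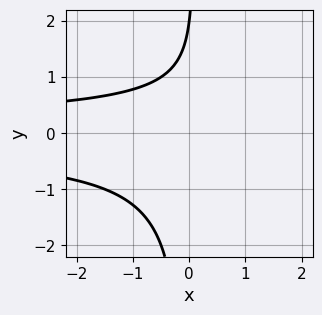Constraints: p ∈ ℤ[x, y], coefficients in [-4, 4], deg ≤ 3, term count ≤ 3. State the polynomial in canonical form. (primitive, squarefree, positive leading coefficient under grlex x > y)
(a) The degree is 3 — a generic line meets the curve in up to 3 points.
(b) From the axis intercepts and sections: it crosses the y-axis at the gridline y = 2; the curve avoids every integer x-axis point in the box.
(c) The integer polynomial consistent with all of this is the stated p.

2*x*y^2 - y + 2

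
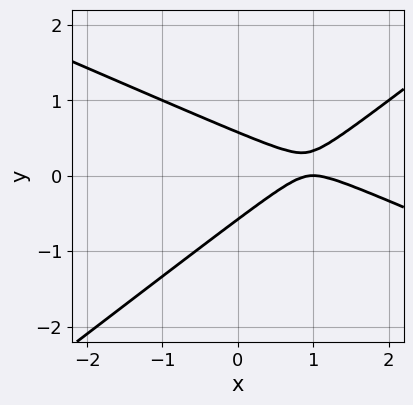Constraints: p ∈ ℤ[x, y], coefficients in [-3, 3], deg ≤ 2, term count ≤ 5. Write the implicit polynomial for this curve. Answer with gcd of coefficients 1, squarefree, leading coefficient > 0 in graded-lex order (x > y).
x^2 + x*y - 3*y^2 - 2*x + 1

1. deg p = 2. No degree-1 curve has this shape.
2. From the axis intercepts and sections: one x-axis crossing is at x = 1.
3. These observations pin down the coefficients.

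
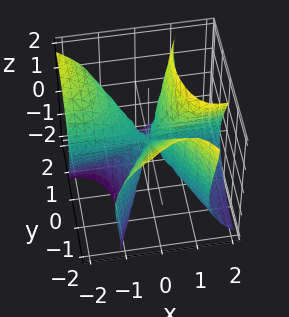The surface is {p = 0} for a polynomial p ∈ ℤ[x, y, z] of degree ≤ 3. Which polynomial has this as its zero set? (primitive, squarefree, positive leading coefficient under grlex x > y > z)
(a) The degree is 3 — the shape is more complex than any degree-2 surface.
(b) Checking where it meets the axes: one y-axis crossing is at y = 0; the visible x-axis segment lies entirely on the surface.
(c) Putting this together gives p.

3*x^2*y + 2*x*z^2 - y^3 - z^3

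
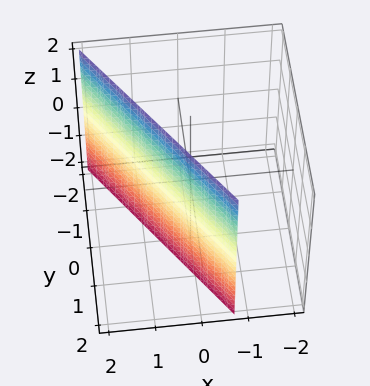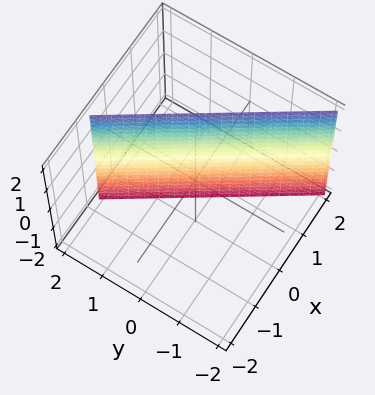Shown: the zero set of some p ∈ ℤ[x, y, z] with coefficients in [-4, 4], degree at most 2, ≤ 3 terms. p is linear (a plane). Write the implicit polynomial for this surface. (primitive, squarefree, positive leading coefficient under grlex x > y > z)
The degree is 1 — the surface is flat (a plane).
Checking where it meets the axes: it meets the y-axis at y = 1 (among the integer gridlines); the surface avoids every integer z-axis point in the box.
Matching integer coefficients to the picture gives p.

3*x + 2*y - 2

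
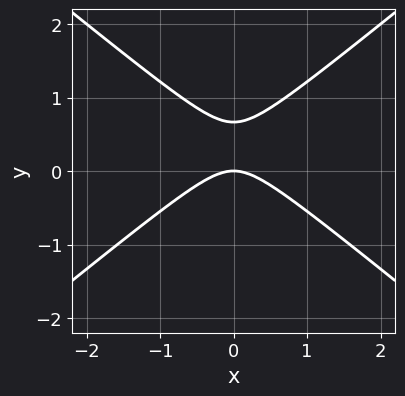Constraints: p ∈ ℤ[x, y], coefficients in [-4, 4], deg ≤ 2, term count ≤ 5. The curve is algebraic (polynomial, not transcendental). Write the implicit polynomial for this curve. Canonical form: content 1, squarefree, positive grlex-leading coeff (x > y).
2*x^2 - 3*y^2 + 2*y

(a) Degree: a generic line meets the curve in up to 2 points, so deg p = 2.
(b) Symmetries: it's symmetric under x → −x, forcing even powers of x.
(c) Checking where it meets the axes: one y-axis crossing is at y = 0; it meets the x-axis at x = 0 (among the integer gridlines).
(d) These observations pin down the coefficients.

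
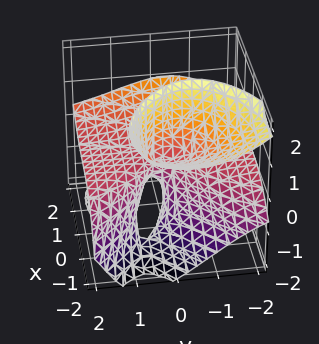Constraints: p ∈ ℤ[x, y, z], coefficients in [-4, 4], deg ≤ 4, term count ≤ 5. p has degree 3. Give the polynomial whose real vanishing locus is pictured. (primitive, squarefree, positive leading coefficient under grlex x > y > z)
I count 2 distinct pieces. They look like related sheets of one shape, so recover p as a whole.
deg p = 3. The shape is more complex than any degree-2 surface.
Checking where it meets the axes: every point of the z-axis in the box is on the surface; one x-axis crossing is at x = 0.
Together with the visible shape, these determine p as stated. Check: (0, -1, 0) on the y-axis lies on the surface, and p(0, -1, 0) = 0. ✓

x^3 - 2*x*z^2 - 3*y^2*z - 2*y*z^2 - 2*x*z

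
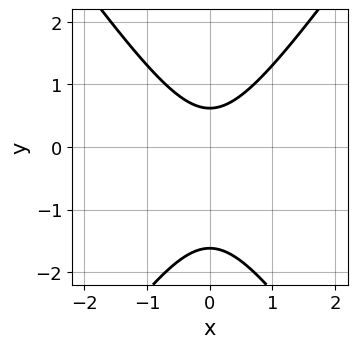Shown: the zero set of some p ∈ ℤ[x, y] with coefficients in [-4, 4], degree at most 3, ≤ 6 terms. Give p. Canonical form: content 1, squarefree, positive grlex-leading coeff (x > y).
(a) deg p = 2.
(b) Symmetries: it's symmetric under x → −x, forcing even powers of x.
(c) From the axis intercepts and sections: it misses every integer gridline on the x-axis.
(d) Putting this together gives p.

2*x^2 - y^2 - y + 1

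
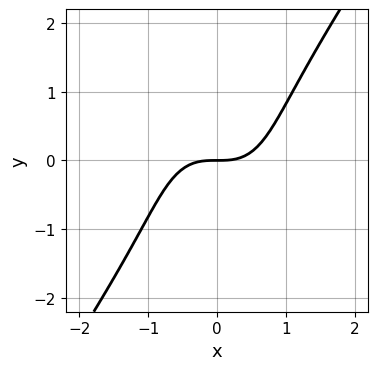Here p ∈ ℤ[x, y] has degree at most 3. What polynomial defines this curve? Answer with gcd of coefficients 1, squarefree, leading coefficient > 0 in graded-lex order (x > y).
3*x^3 - y^3 - 3*y

First, degree: no degree-2 curve has this shape, so deg p = 3.
Next, observable constraints: one x-axis crossing is at x = 0; it meets the y-axis at y = 0 (among the integer gridlines).
Finally, matching integer coefficients to the picture gives p.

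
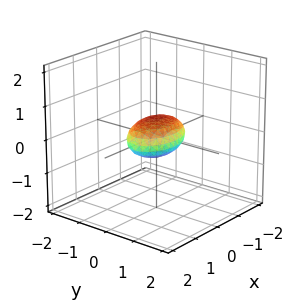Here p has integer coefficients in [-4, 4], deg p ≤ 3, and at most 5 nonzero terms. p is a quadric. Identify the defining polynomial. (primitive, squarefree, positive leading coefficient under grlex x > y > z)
First, deg p = 2.
Next, symmetries: it's symmetric under y → −y, forcing even powers of y; the z ↦ −z reflection is a symmetry, so z appears only in even powers; mirror symmetry x ↦ −x ⇒ only even powers of x.
Then, observable constraints: the x-axis gridline crossings are at x ∈ {-1, 1}.
Finally, solving for integer coefficients yields p as stated.

x^2 + 2*y^2 + 3*z^2 - 1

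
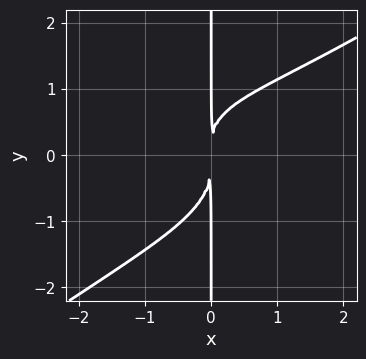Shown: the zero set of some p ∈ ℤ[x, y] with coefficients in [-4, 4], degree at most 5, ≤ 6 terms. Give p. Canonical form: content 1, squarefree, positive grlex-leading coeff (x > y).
deg p = 4. No degree-3 curve has this shape.
From the visible intercepts: every point of the y-axis in the box is on the curve.
These observations pin down the coefficients.

x^3*y - 2*x*y^3 - x^2*y + 3*x^2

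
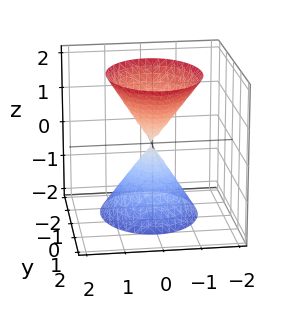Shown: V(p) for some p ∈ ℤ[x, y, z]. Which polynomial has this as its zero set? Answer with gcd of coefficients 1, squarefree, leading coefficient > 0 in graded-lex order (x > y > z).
First, I count 2 distinct pieces.
Then, the degree is 2 — the shape is more complex than any degree-1 surface.
Next, checking where it meets the axes: it meets the y-axis at y = 0 (among the integer gridlines); one z-axis crossing is at z = 0.
Finally, solving for integer coefficients yields p as stated.

3*x^2 + 2*y^2 - y*z - z^2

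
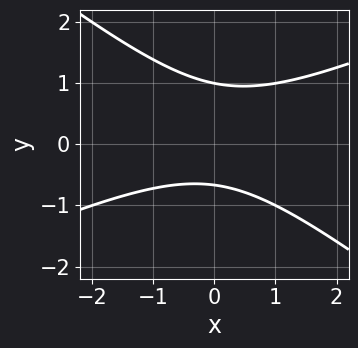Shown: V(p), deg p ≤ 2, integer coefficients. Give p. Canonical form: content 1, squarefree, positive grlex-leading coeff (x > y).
First, deg p = 2. A generic line meets the curve in up to 2 points.
Then, checking where it meets the axes: no x-intercept at any integer in the box; it crosses the y-axis at the gridline y = 1.
Finally, fitting integer coefficients to these (and the overall shape) gives p.

x^2 - x*y - 3*y^2 + y + 2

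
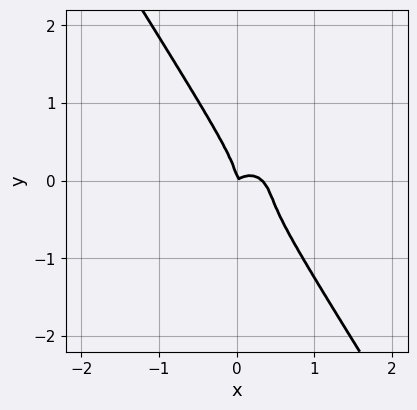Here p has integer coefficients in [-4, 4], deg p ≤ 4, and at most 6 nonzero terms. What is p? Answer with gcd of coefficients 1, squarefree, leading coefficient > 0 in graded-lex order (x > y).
The degree is 3 — the shape is more complex than any degree-2 curve.
From the axis intercepts and sections: it crosses the x-axis at the gridline x = 0; it crosses the y-axis at the gridline y = 0.
These observations pin down the coefficients.

3*x^3 + 2*x*y^2 + 2*y^3 - x^2 + x*y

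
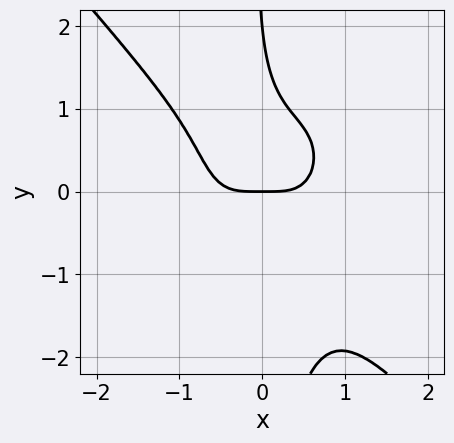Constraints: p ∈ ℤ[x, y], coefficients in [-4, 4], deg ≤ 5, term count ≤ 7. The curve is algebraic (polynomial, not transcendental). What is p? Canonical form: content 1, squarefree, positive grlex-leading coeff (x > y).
First, deg p = 4. No degree-3 curve has this shape.
Then, reading off the gridlines: the y-axis gridline crossings are at y ∈ {0, 2}; it meets the x-axis at x = 0 (among the integer gridlines).
Finally, matching integer coefficients to the picture gives p.

3*x^4 + 2*x*y^3 + x*y^2 + y^2 - 2*y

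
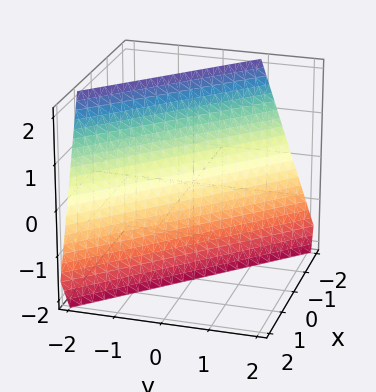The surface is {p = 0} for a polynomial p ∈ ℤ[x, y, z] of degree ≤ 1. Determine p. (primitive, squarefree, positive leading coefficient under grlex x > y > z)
First, the degree is 1 — every cross-section is a straight line — this is a plane.
Then, reading off the gridlines: it meets the z-axis at z = -2 (among the integer gridlines).
Finally, solving for integer coefficients yields p as stated.

3*x + 3*y + z + 2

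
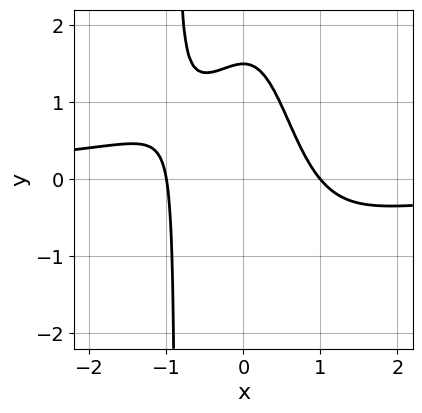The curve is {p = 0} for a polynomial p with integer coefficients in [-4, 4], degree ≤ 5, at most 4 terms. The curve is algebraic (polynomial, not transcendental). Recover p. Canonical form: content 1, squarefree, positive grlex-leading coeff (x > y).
The degree is 4 — the shape is more complex than any degree-3 curve.
Observable constraints: among the integer gridlines, it crosses the x-axis at x ∈ {-1, 1}.
These observations pin down the coefficients.

3*x^3*y + 3*x^2 + 2*y - 3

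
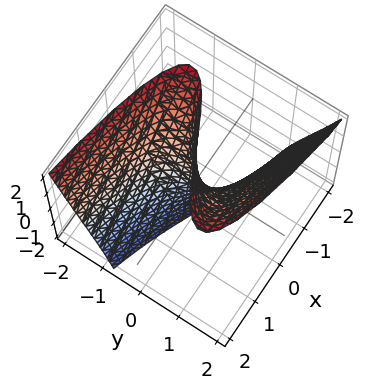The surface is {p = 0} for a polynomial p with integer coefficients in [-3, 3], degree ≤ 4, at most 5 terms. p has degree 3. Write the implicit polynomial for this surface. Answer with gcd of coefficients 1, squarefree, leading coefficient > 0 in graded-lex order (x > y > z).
2*y^3 - 3*y*z + 3*x

1. deg p = 3. A generic line meets the surface in up to 3 points.
2. Against the integer gridlines: every point of the z-axis in the box is on the surface; it meets the x-axis at x = 0 (among the integer gridlines); it crosses the y-axis at the gridline y = 0.
3. Together with the visible shape, these determine p as stated.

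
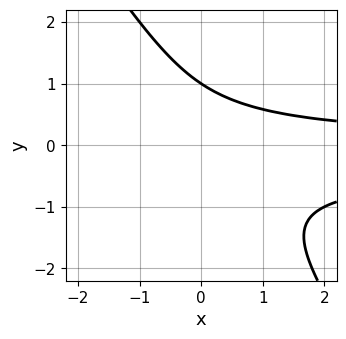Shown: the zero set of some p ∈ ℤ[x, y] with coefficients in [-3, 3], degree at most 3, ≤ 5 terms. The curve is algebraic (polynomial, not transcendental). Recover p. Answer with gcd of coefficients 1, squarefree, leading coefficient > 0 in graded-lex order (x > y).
3*x*y^2 + 2*y^3 + x*y - 2

The degree is 3 — no degree-2 curve has this shape.
Observable constraints: it meets the y-axis at y = 1 (among the integer gridlines); it misses every integer gridline on the x-axis.
These observations pin down the coefficients.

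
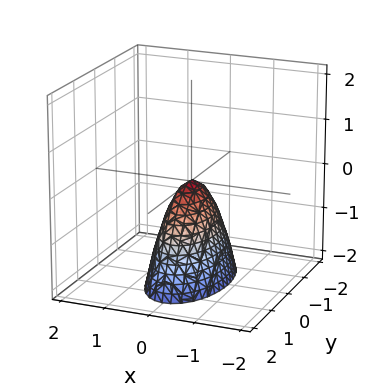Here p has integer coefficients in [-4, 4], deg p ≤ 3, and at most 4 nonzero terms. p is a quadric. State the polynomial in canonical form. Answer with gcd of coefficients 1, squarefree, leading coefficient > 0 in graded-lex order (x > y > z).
3*x^2 + y^2 + z

First, degree: a paraboloid; a quadric, so deg p = 2.
Next, symmetries: mirror symmetry y ↦ −y ⇒ only even powers of y; the x ↦ −x reflection is a symmetry, so x appears only in even powers.
Then, against the integer gridlines: one y-axis crossing is at y = 0; it meets the z-axis at z = 0 (among the integer gridlines).
Finally, putting this together gives p.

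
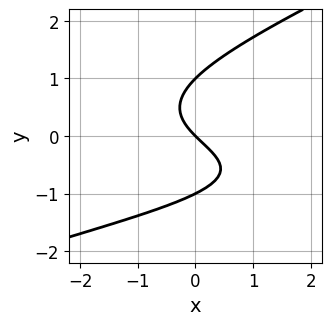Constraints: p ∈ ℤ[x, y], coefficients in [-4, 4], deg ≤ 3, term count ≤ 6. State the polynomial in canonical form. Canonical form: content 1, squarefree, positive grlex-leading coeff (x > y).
Degree: the shape is more complex than any degree-2 curve, so deg p = 3.
From the visible intercepts: among the integer gridlines, it crosses the y-axis at y ∈ {-1, 0, 1}; one x-axis crossing is at x = 0.
Assembling these constraints gives the stated polynomial.

x*y^2 - 2*y^3 + x*y + 2*x + 2*y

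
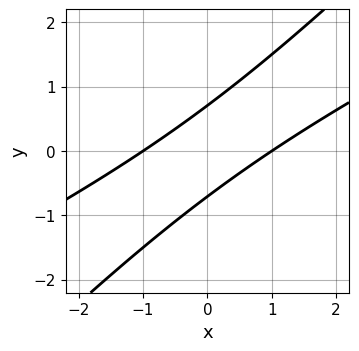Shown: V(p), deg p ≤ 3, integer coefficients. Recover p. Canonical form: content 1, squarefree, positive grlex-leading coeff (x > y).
(a) deg p = 2. No degree-1 curve has this shape.
(b) From the axis intercepts and sections: the x-axis gridline crossings are at x ∈ {-1, 1}.
(c) Matching integer coefficients to the picture gives p.

x^2 - 3*x*y + 2*y^2 - 1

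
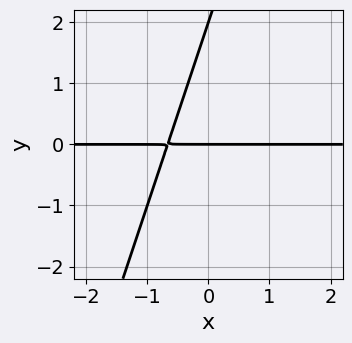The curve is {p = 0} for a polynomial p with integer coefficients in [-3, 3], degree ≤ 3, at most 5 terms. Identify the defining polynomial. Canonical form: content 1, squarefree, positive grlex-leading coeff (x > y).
First, deg p = 2. A generic line meets the curve in up to 2 points.
Then, against the integer gridlines: the y-axis gridline crossings are at y ∈ {0, 2}; every point of the x-axis in the box is on the curve.
Finally, fitting integer coefficients to these (and the overall shape) gives p.

3*x*y - y^2 + 2*y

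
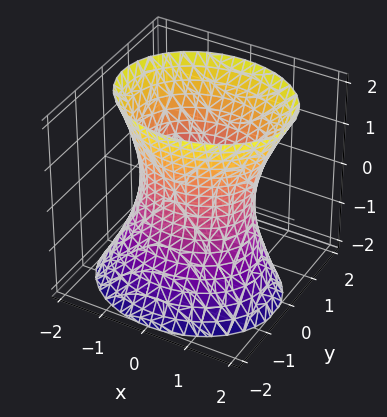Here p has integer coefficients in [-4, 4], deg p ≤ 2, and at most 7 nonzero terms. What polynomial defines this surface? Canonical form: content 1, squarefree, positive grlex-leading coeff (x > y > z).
2*x^2 + 3*y^2 - y*z - z^2 - 3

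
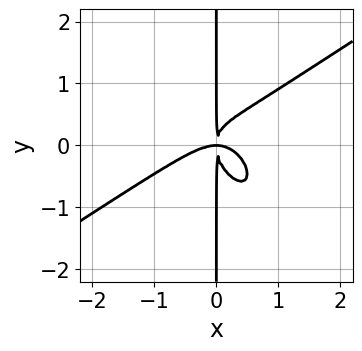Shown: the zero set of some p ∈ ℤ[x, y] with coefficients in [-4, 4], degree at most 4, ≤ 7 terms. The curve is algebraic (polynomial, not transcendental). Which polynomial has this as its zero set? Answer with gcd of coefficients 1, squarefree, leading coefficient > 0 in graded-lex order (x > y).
3*x^4 - 2*x^3*y - 2*x^2*y^2 - 3*x*y^3 + 3*x^2*y

1. The degree is 4 — the shape is more complex than any degree-3 curve.
2. From the axis intercepts and sections: the visible y-axis segment lies entirely on the curve.
3. Putting this together gives p.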